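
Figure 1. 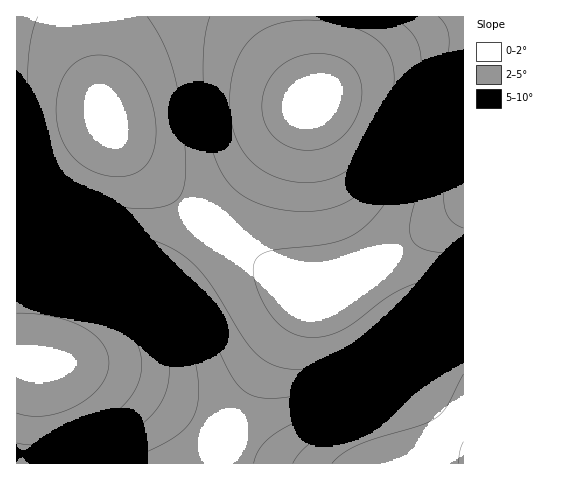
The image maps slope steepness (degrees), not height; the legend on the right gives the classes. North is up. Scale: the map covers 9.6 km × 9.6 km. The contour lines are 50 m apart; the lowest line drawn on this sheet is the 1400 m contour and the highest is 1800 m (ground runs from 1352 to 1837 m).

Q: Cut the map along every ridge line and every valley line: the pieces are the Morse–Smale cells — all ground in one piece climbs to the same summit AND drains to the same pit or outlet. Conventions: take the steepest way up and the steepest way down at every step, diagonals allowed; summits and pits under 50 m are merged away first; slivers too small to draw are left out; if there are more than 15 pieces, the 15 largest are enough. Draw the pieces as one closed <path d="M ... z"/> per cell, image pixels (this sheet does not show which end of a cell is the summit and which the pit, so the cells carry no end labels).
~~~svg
<path d="M463 16l-158 0-1 15 8 49 2 22-31 31-71 94 67 48 26 14 16 3 34-15 107-69 2-1z"/><path d="M94 16l-78 1 1 344 46 0 20-5 20-11 16-13 34-33 58-72-57-51-28-29-18-23-7-25-5-29z"/><path d="M463 207l-108 70-26 13-10 2-13 9-45 69-51 94 254-1z"/><path d="M211 226l-58 73-34 33-16 13-20 11-20 5-47 1 1 102 192 0 2-2 70-125 25-36 12-8-13-4-26-14z"/><path d="M304 16l-210 1 2 53 5 29 7 25 18 23 28 30 57 49 72-93 31-31z"/>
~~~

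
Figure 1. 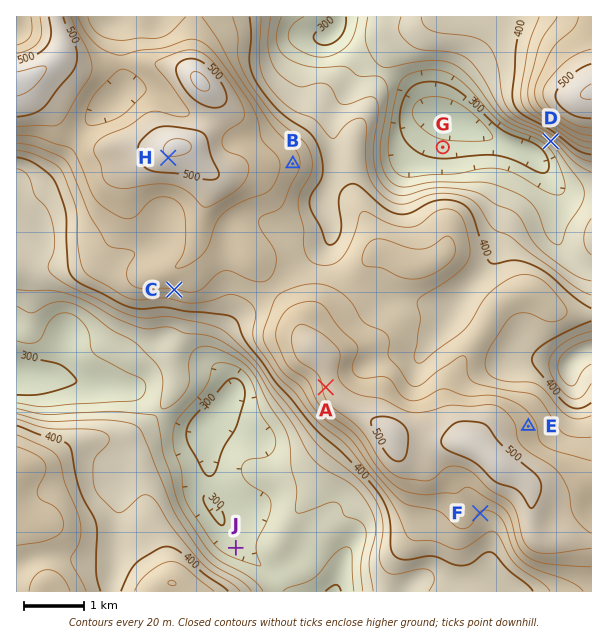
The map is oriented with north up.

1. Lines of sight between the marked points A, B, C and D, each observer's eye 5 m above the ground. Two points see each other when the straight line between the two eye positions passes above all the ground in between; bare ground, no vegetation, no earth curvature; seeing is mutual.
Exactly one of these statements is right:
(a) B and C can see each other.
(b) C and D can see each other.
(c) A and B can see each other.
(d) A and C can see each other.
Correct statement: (d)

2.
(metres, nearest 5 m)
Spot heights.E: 470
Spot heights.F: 440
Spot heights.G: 290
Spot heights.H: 520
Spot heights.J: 310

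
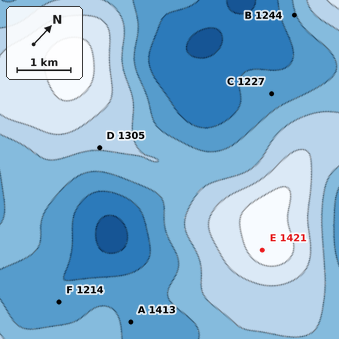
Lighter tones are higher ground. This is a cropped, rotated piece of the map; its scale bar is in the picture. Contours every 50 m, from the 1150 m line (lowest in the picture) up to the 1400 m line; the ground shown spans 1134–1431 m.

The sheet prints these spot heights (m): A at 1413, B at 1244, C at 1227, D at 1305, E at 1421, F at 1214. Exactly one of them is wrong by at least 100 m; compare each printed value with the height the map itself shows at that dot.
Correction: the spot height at A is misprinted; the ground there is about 1238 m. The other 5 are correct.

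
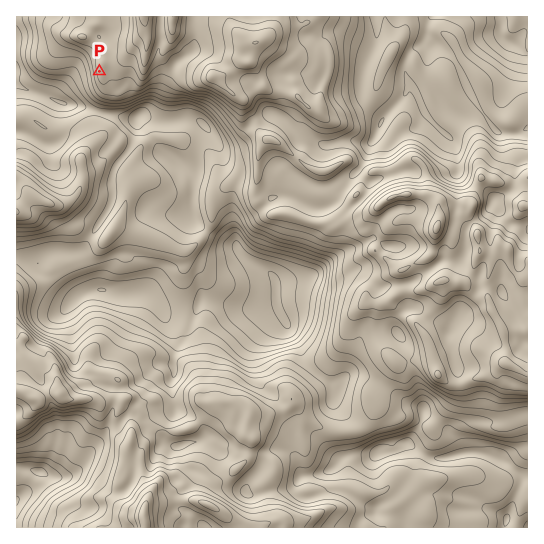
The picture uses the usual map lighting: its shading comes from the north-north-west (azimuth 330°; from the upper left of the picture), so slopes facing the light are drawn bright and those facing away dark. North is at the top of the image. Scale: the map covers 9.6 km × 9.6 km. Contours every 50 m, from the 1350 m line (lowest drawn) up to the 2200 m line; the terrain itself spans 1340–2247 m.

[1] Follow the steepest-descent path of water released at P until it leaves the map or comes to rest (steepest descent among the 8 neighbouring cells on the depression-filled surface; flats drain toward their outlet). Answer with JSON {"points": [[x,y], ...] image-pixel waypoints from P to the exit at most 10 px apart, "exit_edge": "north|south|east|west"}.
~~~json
{"points": [[99, 71], [89, 71], [78, 73], [67, 83], [57, 94], [49, 98], [38, 94], [27, 90], [17, 85]], "exit_edge": "west"}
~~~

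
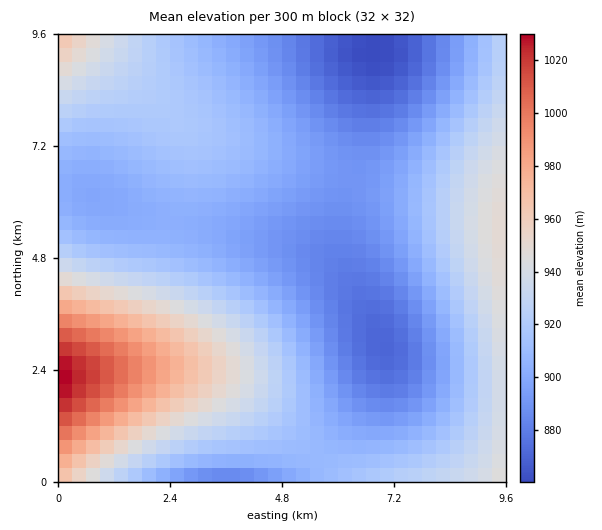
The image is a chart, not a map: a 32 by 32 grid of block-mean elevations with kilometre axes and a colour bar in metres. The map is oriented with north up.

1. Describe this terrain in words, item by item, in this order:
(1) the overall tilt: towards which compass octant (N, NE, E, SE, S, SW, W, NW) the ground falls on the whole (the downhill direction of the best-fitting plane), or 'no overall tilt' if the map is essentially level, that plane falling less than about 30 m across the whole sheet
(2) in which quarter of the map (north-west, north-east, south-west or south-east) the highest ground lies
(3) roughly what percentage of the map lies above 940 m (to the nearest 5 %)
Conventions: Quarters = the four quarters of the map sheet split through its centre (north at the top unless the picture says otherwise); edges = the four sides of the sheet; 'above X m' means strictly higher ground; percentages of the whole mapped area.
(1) The general tilt is down to the north-east (the land rises towards the south-west).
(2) The highest point lies in the south-west quarter of the map.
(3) About 20 % of the map lies above 940 m.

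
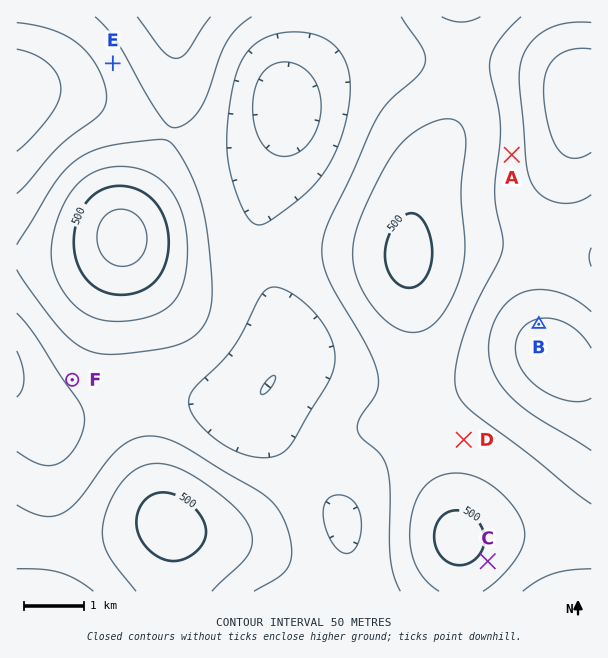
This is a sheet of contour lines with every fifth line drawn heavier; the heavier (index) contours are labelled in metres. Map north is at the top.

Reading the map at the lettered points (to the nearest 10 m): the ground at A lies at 380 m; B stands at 290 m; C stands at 490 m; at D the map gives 420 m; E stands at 370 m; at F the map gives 360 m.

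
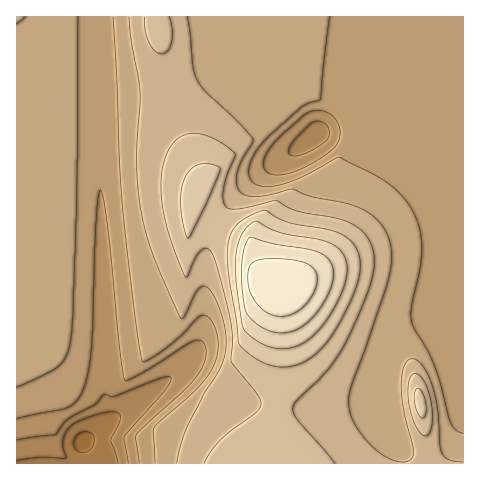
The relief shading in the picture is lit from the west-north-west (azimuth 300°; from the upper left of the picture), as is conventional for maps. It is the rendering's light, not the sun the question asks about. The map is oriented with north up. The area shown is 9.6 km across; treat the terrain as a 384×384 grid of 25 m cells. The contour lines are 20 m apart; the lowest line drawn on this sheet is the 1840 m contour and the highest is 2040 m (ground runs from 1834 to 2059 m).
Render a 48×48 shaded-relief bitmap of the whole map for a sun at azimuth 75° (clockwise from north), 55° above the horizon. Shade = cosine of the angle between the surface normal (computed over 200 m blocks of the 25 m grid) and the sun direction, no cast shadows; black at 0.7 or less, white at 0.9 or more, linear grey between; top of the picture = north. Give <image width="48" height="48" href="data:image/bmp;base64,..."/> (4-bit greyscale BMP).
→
<image width="48" height="48" href="data:image/bmp;base64,Qk32BAAAAAAAAHYAAAAoAAAAMAAAADAAAAABAAQAAAAAAIAEAAATCwAAEwsAABAAAAAAAAAAAAAAABEREQAiIiIAMzMzAERERABVVVUAZmZmAHd3dwCIiIgAmZmZAKqqqgC7u7sAzMzMAN3d3QDu7u4A////AJmImqqYZVZ3d4iIiZmZmqqqqqqqmYiaqpmZrLmHZVZ3eIiIiZmZmqqqqqqqmYibqpmZvKh3ZmZ3iIiIiZmZmaqqqqqqmHerupmZu6mHdmZ4iIiIiZmZmaqqqqqql1e8upmZq6mIh3ZniIiIiZmZmZqqqqqphkjNupmZmqqZiId2Z4iIiJmZmZqqqqqphEntupmZmaqpmYiHZniIiImZmZmqqqqpdErtupmZmaqpmZmId2eIiIiJmZmqqqqpdFztqZmZmaupiJmZh3ZniIiImZmqqqqpdHzsqZmZmqupd5qZmHZWeIiIiZmqqqqpdozbqZmZmqupd3mqmYdlZ3eIiZmqqqqph5zKmZmZmqupd3iaqZdkRnd4iZqqqqqpiKu6mZmZmqupd3iJqph1NGd4iZqqqqqqmaqpmZmZmqupd3iImql1M1d4iZqru7qqmaqpmZmZmqupd3iIiql1MkZ4iaqru7uqqqqZmZmZmqupd3iIiaqFMjZ4iaq7u7uqqqmZmZmZmqupd3iIiaqFMTZ4iaq7u7u6qqmZmZmZmqupd3iIiKqFMTZ4maq7u7u6qqmZmZmZmqupd3iIeKqGMjZ4mau7vLu7qqmZmZmZmqupd3iIeJqGQjaImqu7zMu7qqqZmZmZmqupd3iHd5qGQ0eJmqu7zMy7uqqZmZmZmqupd3eHd5qGU1iZqqq7vMy7uqqZmZmZmqupd3d3d5qHVFiaqqq7vMy7uqqZmZmZmquodnd3d5qXZWmqqqqru7u7uqqZmZmZmruodnd3d5qYdmmqqqqru7u7qqqZmZmZmruodnd3d5qph3m7uqqqq7u6qqqZmZmZmruodnd3d4qqmIiruqqqqqqqqqqZmZmZmruodnd3d4q6qpmauqqqqqqqqqmZmZmZmruodnd3d3m7u6qZqqqqqqqqqpmZmZmZmruodnd3d3m8y7qpmaqpmaqpmZmZmZmZmruodnd3d4iszMuqmImZmZmZmZmZmZmZmruodnd3iImbzMu6mYiJmZmZmZmZmZmZmruodneIiImavMy7qZh4mZmZmZmZmZmZmruodniIiJmqq8y7qpiHeJmZmZmZmZmZmruodniIiZmqqru7uqmHZ5mZmZmZmZmZmruod3iIiZmqqqqruqmHV5mZmZmZmZmZmruod3iImZmqqqqqq6qGV5mZmZmZmZmZmruYd3iJmZmqqqqpmql2aJmZmZmZmZmZmruYd3iJmZqqqqqZmZmImZmZmZmZmZmZqruYd3iJmZqqqpmZmZmZmZmZmZmZmZmZqruYd3iJmaqqqZmZmZmZmZmZmZmZmZmZqruYd3iJmaqqmZmZmZmZmZmZmZmZmZmZqruYd3iImqqpmZmZmZmZmZmZmZmZmZmZqruXd3d4qqqpmZmZmZmZmZmZmZmZmZmZqruXZ3d4q6qpmZmZmZmZmZmZmZmZmZmZqruXZnZpu6qpmZmZmZmZmZmZmZmZmZmZqruXZmZ6y6qpmZmZmZmZmZmZmZmZmZmZqrqXZmZ6y6qZmZmZmZmZmZmZmZmZmQ=="/>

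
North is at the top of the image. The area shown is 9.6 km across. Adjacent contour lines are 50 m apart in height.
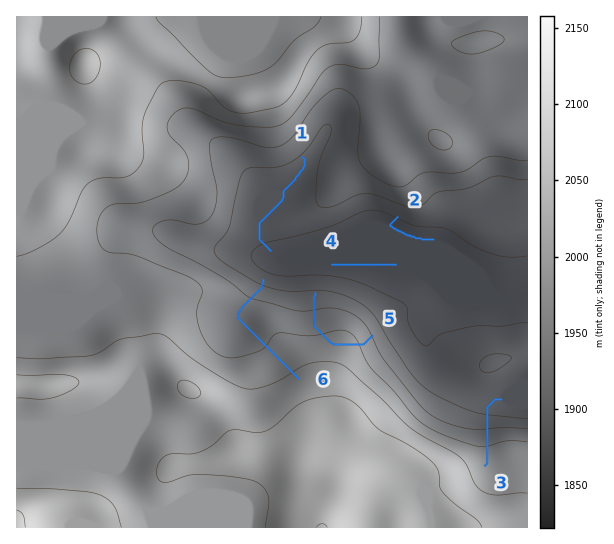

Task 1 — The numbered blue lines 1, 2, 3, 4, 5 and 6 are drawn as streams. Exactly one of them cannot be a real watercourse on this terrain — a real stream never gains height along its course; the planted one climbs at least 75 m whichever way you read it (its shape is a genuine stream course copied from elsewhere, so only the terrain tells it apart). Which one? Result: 5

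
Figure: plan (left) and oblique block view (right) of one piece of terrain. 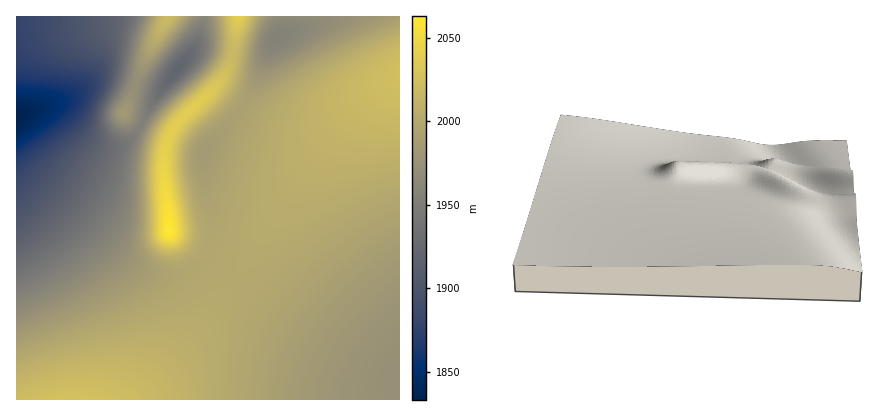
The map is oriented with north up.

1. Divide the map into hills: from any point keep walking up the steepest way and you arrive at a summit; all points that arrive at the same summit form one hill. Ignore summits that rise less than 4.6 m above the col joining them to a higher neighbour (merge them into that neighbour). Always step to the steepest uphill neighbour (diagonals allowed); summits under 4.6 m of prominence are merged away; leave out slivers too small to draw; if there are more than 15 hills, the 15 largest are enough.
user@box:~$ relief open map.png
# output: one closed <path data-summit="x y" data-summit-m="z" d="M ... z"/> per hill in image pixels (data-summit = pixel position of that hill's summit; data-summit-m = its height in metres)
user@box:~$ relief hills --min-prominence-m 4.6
<path data-summit="400 74" data-summit-m="2025" d="M400 16l-112 0-1 12-16 18-24 54-12 16-30 32-3 8 0 14 8 42 2 24-3 12-8 12 15 7 126 83 28 15 24 8 6-1z"/><path data-summit="72 400" data-summit-m="2027" d="M16 162l0 238 378 0 1-12 5-10 0-6-6 1-12-3-32-16-146-93-4 1-16 10-14 3-12-1-18-6-14-10-44-40-44-33-14-13z"/><path data-summit="170 232" data-summit-m="2063" d="M206 47l-10 1-7 6-34 46-15 28-10 13-8 5-16 1-14-5-30-30-6-4-14 0-26 8 0 46 8 10 58 46 44 40 14 10 18 6 12 1 14-3 12-6 8-8 5-10 3-20-10-58 1-20 32-34 12-16 22-50-1-1-8 6-6 1z"/><path data-summit="168 16" data-summit-m="2021" d="M204 16l-188 0 0 100 48-16 36-23 12 0 36 13 12 1 33-41 9-24z"/><path data-summit="124 114" data-summit-m="1984" d="M112 77l-12 0-30 20-27 11 13 0 6 4 24 25 12 8 8 2 16-1 8-5 10-13 21-36-13-2z"/><path data-summit="238 16" data-summit-m="2041" d="M288 16l-84 0-11 34 13-3 38 8 16 0 25-23 3-8z"/>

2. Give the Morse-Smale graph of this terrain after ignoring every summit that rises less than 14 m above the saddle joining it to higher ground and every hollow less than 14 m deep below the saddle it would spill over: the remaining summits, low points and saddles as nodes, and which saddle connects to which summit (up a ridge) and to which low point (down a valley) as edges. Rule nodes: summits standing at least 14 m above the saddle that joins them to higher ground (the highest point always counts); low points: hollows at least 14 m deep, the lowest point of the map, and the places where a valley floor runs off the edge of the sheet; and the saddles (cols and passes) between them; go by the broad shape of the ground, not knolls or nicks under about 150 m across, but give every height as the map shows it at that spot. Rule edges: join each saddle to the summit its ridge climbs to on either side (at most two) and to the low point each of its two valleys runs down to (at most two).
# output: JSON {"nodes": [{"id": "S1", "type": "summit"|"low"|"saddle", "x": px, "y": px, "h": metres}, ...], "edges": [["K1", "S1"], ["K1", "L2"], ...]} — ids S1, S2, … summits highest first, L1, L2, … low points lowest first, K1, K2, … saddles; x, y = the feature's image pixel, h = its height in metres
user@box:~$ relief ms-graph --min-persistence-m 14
{"nodes": [
{"id": "S1", "type": "summit", "x": 170, "y": 230, "h": 2063},
{"id": "S2", "type": "summit", "x": 238, "y": 16, "h": 2041},
{"id": "S3", "type": "summit", "x": 72, "y": 400, "h": 2027},
{"id": "S4", "type": "summit", "x": 398, "y": 74, "h": 2025},
{"id": "S5", "type": "summit", "x": 168, "y": 16, "h": 2021},
{"id": "L1", "type": "low", "x": 16, "y": 118, "h": 1833},
{"id": "L2", "type": "low", "x": 178, "y": 70, "h": 1920},
{"id": "L3", "type": "low", "x": 276, "y": 38, "h": 1956},
{"id": "L4", "type": "low", "x": 394, "y": 374, "h": 1973},
{"id": "K1", "type": "saddle", "x": 234, "y": 52, "h": 2018},
{"id": "K2", "type": "saddle", "x": 234, "y": 280, "h": 2001},
{"id": "K3", "type": "saddle", "x": 206, "y": 252, "h": 1998},
{"id": "K4", "type": "saddle", "x": 142, "y": 126, "h": 1954}],
"edges": [["K1", "S1"], ["K1", "S2"], ["K1", "L2"], ["K1", "L3"], ["K2", "S3"], ["K2", "S4"], ["K2", "L1"], ["K2", "L4"], ["K3", "S1"], ["K3", "S4"], ["K3", "L1"], ["K3", "L3"], ["K4", "S1"], ["K4", "S5"], ["K4", "L1"], ["K4", "L2"]]}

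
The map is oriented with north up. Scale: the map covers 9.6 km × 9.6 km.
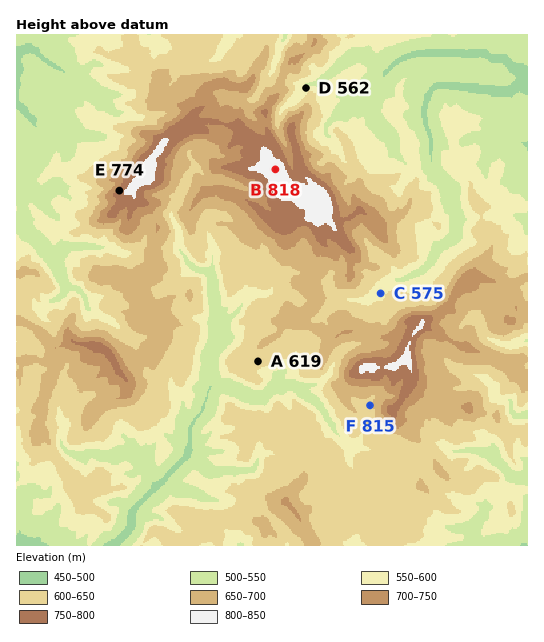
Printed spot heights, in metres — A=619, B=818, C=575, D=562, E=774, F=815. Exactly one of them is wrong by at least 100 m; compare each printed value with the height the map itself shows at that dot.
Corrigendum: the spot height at F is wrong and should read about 640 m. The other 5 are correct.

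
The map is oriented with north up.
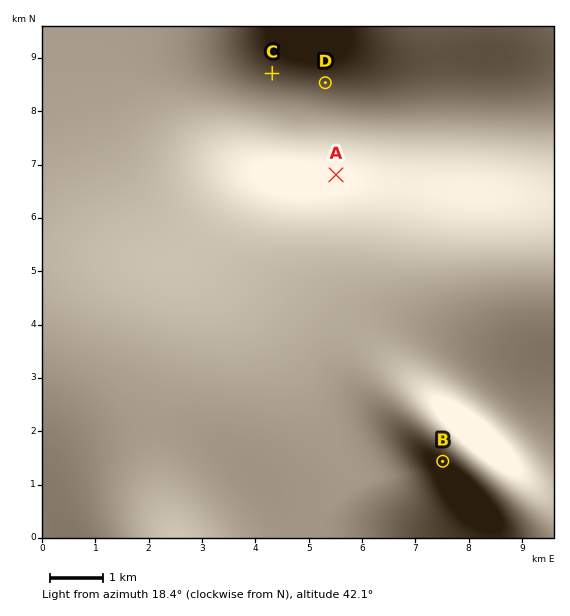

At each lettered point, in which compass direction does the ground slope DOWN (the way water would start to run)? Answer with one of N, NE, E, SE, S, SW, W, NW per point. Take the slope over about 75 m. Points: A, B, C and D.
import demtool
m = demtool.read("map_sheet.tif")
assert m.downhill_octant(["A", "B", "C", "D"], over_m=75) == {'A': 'N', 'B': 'SW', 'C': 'S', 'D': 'S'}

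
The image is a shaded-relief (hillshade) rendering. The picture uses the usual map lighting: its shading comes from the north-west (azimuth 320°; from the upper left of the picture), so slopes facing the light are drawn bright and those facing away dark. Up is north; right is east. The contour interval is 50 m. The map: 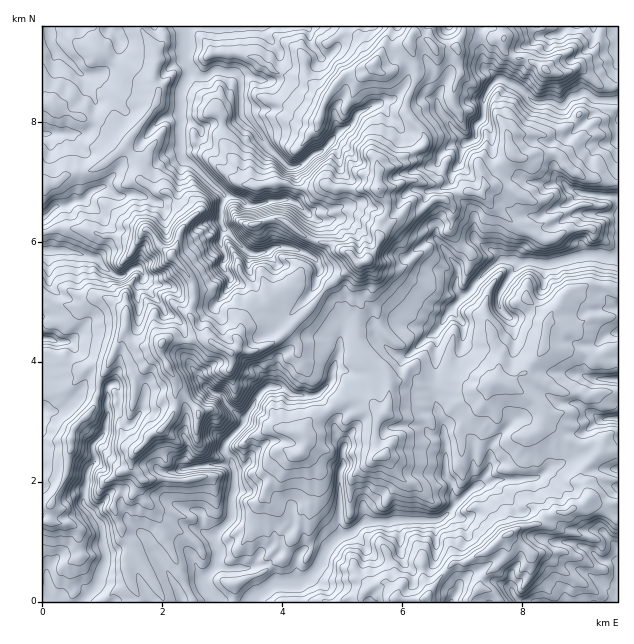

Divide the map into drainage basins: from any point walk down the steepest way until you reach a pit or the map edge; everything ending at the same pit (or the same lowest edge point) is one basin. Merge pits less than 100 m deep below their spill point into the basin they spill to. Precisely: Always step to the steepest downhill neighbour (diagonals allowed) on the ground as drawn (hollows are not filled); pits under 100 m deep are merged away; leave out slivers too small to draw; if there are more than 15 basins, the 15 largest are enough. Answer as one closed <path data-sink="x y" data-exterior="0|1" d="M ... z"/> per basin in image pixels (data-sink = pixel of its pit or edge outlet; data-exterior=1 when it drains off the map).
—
<path data-sink="253 601" data-exterior="1" d="M358 263l-29 21-14 19-29 31-9 7-23 11-19-2-5 3-28-17-15 5-17-3-4 2-5 6-4-2-12 3-14-6-7-11 0 4-25 48 17 11 2 11 13 2 3-3 1-28 8-5 17-17 2 1 6 15 8 10 0 30-8 14-8 8-11 5-3 6-14 14-2 10-8 6 0 17-8 13 0 8 9 27 7 7 34 58 197 0 1-5 5-7 16-8 11 10 3 6 21 2 10-3 8-15 18-19 13-1 21-11 11-11 16-10 24-6 8-8 10-4 8 2 19-10 6-6-8-15 0-11 20-21-2-3-7-4-12 2-18-8-19-15-1-14-11-11-12-8-18-7-11 0-12 6-43-1-30-6-12 0-6 2-1-9-24-20-7-15 0-18 4-13 0-6-4-11 0-7 4-11 0-9z"/><path data-sink="185 27" data-exterior="1" d="M389 26l-248 1 3 7 10 14 4 9-5 24 6 13-5 12-22 29-6 9 0 4 14 18 1 15 17 10 11 1 20 24 1 3-8 10-5 17-6 9 15 16 8 14 0 18-4 6 0 9 5 12 14 11 21 12 5-3 19 2 23-11 38-38 14-19 27-21 9-1 15-21 0-18 7-10 0-11-9-13 2-18 14-5 7-8 21-10 2-4 0-8-2-6-12-12-4-6 0-10 11-24 0-14-6-18-5-2-28 13 12-24z"/><path data-sink="617 256" data-exterior="1" d="M556 154l-20 0-10 4-6 0-8-4-29 24 1 9-3 7-11-3-12 1-12 8-13 0-12 10-17 0-7 10-13 9-14 27-5 6-7 2 2 10-4 11 0 7 4 11 0 6-4 13 0 18 7 15 24 20 2 9 5-2 12 0 30 6 27 1 16 0 12-6 18 1 9-8 8-4 16-20 7-34 19-25 19-7 31 2 0-105-31-4-13-6z"/><path data-sink="617 28" data-exterior="1" d="M617 26l-153 0 0 7-9 14-15 1-6 0-8-11 4-11-39 0-1 7-9 21 4 0 21-10 5 2 6 18 0 14-11 24 0 10 4 6 12 12 2 6 0 8-2 4-21 10-7 8-14 5-2 18 9 13 0 11-7 10 0 12 11-13 16-13 14 1 12-10 13 0 12-8 12-1 11 3 3-7-1-9 29-24 8 4 6 0 10-4 20 0 18 19 13 6 30 3z"/><path data-sink="46 601" data-exterior="1" d="M161 353l-26 22 0 21-4 10-13-2-2-11-16-10-6 23-22 26-6 43-14 24-2 21-8 2 1 80 121-1-16-28-18-29-7-7-9-27 2-12 6-9 0-17 8-6 2-10 14-14 2-6 12-5 8-8 8-14 0-30-8-10z"/><path data-sink="49 27" data-exterior="1" d="M140 26l-98 1 1 158 13-1 11-10 22-2 15-8 22-19 28-39 5-12-6-13 5-24-4-9z"/><path data-sink="49 250" data-exterior="0" d="M85 228l-30 0-13 6 1 62 15 8 12 2 10-1 18-9 8 2 20 14 0 22 3 5 16 8 16-3 9-6 17 3 15-5-7-6-5-12 0-9 4-6-2-23-20-24-14-13-7-11-6-2-8 10-6 0-15-4-13 0z"/><path data-sink="617 601" data-exterior="1" d="M590 498l-6 6-19 10-8-2-10 4-8 8-18 3-13 7-2 3 0 19-10 12-14 11-2 9 11 4 9 10 117 0 1-98-17 0z"/><path data-sink="617 418" data-exterior="1" d="M524 372l-17 13 25 13 11 11 1 14 19 15 18 8 12-2 7 4 2 3-18 18-2 14 8 15 6 5 21 0 1-110-17-1-14 4-4-2-23-2-25-12z"/><path data-sink="43 339" data-exterior="1" d="M101 296l-12 3-13 7-14-1-18-9-2 1 1 185 9-2 10 4 6-15 4-37 22-26 6-28 24-44 2-22-11-10z"/><path data-sink="43 217" data-exterior="1" d="M125 146l-28 22-14 5-16 1-11 10-14 2 1 47 12-5 30 0 18 8 13 0 21 4 4-6 7-4 18 21 6 2 5-7 5-17 8-10-21-27-11-1-17-10-1-15z"/><path data-sink="617 379" data-exterior="1" d="M544 346l-2 6-17 21 10 7 25 12 23 2 4 2 14-4 17-1-1-27-19-4-18-10-20 0z"/><path data-sink="451 601" data-exterior="1" d="M505 536l-17 15-21 11-13 1-22 25-4 7 0 6 41 1 11-14 2-9 14-11 10-12 1-13z"/><path data-sink="449 27" data-exterior="1" d="M463 26l-32 0-5 11 8 11 21-1 9-14z"/>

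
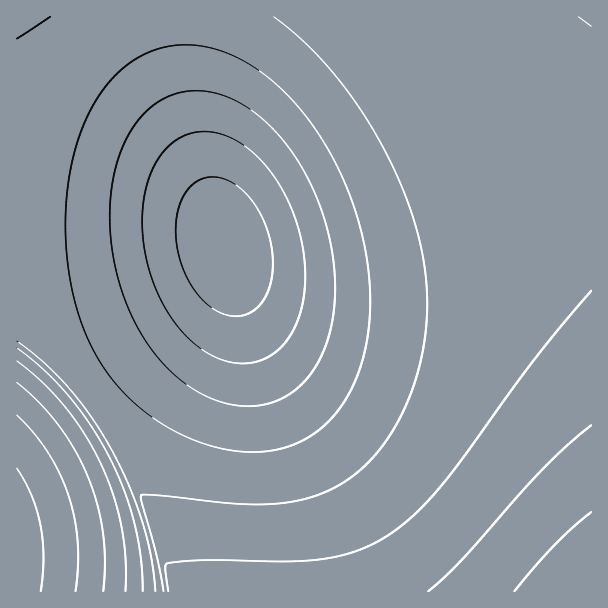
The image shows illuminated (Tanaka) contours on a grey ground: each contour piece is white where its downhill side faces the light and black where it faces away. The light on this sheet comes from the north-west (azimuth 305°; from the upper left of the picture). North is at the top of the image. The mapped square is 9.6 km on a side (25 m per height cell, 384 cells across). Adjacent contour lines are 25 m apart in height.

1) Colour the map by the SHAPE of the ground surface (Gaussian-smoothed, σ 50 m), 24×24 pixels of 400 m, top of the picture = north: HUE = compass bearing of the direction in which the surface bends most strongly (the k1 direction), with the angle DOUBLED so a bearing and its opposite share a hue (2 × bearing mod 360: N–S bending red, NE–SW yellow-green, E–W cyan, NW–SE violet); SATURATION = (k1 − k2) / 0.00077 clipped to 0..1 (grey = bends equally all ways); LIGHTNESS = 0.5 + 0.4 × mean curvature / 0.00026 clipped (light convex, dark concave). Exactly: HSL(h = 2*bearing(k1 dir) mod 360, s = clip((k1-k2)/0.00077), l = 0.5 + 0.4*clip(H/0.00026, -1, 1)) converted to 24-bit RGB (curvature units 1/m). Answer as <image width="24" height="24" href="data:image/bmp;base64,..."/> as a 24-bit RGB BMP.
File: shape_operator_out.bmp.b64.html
<image width="24" height="24" href="data:image/bmp;base64,Qk32BgAAAAAAADYAAAAoAAAAGAAAABgAAAABABgAAAAAAMAGAAATCwAAEwsAAAAAAAAAAAAAeXt8eHp7d3d6dXN5b2h3NBxL5f7NgIJ/gIF/gIB/gH9/gH6AgH2AgHyAf3yAf3x/fn1/fn1/fn6Af3+AgICBgYCBg4GBhIKBeXp7eHl6d3Z6dHF4a190XRWb1vDCf4F+f4B/gH9/gH6AgH2AgH2AgHyAf3x/f31/fn1/fn1/fn5/f39/gICAgYCAgoGBg4KBeXl6eHd6d3R5c213YUpto/95hpGAfoF+f4B/f3+Af36AgH2AgHyAgHyAgHx/f31/f31/fn5/fn5/fn9/f4B/gIGAgYGAg4KBeHh6eHZ5dnJ4cWZ1QBxL2P/MfoJ+foJ/foGAfn6Afn2Af3yAgHyAgHyAgHx/f31+f31+fn5+fn9+fn9+f4B/f4B/gYGAgoKAeXd6eHV5dm53bFRwMP8im8iTfoN/foKBfYGBfX2BfnyBf3uBgXuBgXyAgXx/gH1+f35+f39+fn9+fn9+foB+f4B+gIF/gYJ/eXZ5eHF4dWV1Tx9Qzf/MfYV/fYSAfYOCfICCe3yBfXuBf3qBgXuBgXt/gXx+gX1+gH5+f39+fn9+foB+foB+foB+f4F+gIF/eXN3d2t1akVlW/9tiriMfYWAfYWBfIODe36CenqBfHmBf3mBgnqBgnt/gnx+gn19gX9+gIB+f4B+foB+foB9foB+f4F+gIF+d21zcVdppBGIz/fXfoZ/fYaAfIWCe4KDeXyBeHeAe3eAf3eBgnmAgnp+g3x9g359goB+gYF+f4B+foB+foB9foB9foF+f4F+clpmbhpLzP/efol/fYd/fYeAe4WCeYCCd3mAd3V/e3R/f3aAgXh+g3p9hHx8hH99g4F+goJ+gIF+foB+foB9foB9foB9f4F+eRo8zP/ngI+Cfoh+fYh+fIZ/eoOBd36AdHZ+dXJ9enJ9f3R+gXd8g3p7hX58hYF9hIJ+goN+gIF+f4F+foB9foB9foB9f4B+0PvwgIuCgId/f4h+fYh9e4Z+eYF/dnp9cnJ7dG96eHB7fXN8gHd6g3t6hYB8hoN9hYR+g4N+gIJ+f4F+foB+foB9foB9foB+gYR/goZ/goh/gIl+foh9e4R8eH59c3Z6cW94c214d295fHN5gHd4hH56hoN8h4V+hoZ+g4R+gYJ+f4F+foB+foB+foB+foB+goV/g4d/g4l/gol+f4d8eoJ6d3t6cXF3cGx2cWt2dm53e3N4f3l4hIF7h4Z9h4d+hYZ+g4R/gYJ+f4F+foB+foB+foB+foB+g4V/hId/hIl/g4l+gYZ8fH96dnd4cW91b2p0cGp0dW52enV3gH15hYR7h4h9hoh+hYZ/goR/gYJ/f4F+f4B+foB+foB+foB+hIZ/hYh/hol+hYh9goR7fX15d3R3cm11b2lzcGp0dHB2end3gIF6hIZ8hol+hYh+hIZ/goR/gIJ/f4F/f4B+foB+foB+foB+hIZ/hoh/h4l+h4d9g4J7fXl4eHJ3cmx1b2l0cGx0dHJ2eXt4f4J7g4d9hIl+hIh/g4Z/goR/gIJ/f4F/f4B/f4B+foB+f4B+hYZ/h4h/iId+h4V8g356fXZ3eXF4c2x2cGt1cG52dHV4eX56fYR7gYh9g4l+g4h/goZ/gYR/gIJ/f4F/f4B/f4B/f4B+f4B+hoV/h4Z/iIV+hoF8gnt5fnV5enB6dG14cW14cXB5dnp8eoF8fIZ8gIl+gol/god/gYV/gYN/gIJ/f4F/f4B/f4B/f4B/f4B/hYR/h4R/h4N+hn98g3l6f3V7e3F8dm97cm96c3R8d35/eoN/fYd+f4l+gIh/gYd/gYR/gIN/gIF/f4B/f4B/f4B/f4B/f4B/hYN/hoN/hoF+hXx8g3l8gHZ+fHN+d3F9dHJ9dXl/eYGCe4WBfYiAf4h/gId/gIZ/gIR/gIJ/gIF/f4B/f4B/f4B/f4B/f4B/hIJ/hYF/hn9+hXx9g3p+gneAfXWAeHSAdXWAeHyCeoOEfIaDfoiBf4eAf4Z/gIR/gIN/gIF/gIB/f4B/f4B/f4B/f4B/f4B/hIF/hIB/hX5+hXx/hHqAgniCfneCeneBeHmCen+DfIWFfYaEfoeCf4aBf4WAf4OAgIJ/gIF/f4B/f4B/f4B/f4B/f4B/f4B/g4B/hH9/hH5/hH2AhHuCgnqDfnmDe3mDenyDe4GEfYWFfoaEf4aCf4WBf4SAf4KAf4GAgIF/f4B/f4B/f4B/f4B/f4B/f4B/goB/g39/g36AhH2Bg3yDgXuDfnuDfHuDfH6EfYKFfoWFf4WEf4WCf4SBf4OAgIKAf4GAf4B/f4B/f4B/f4B/f4B/f4B/f4B/"/>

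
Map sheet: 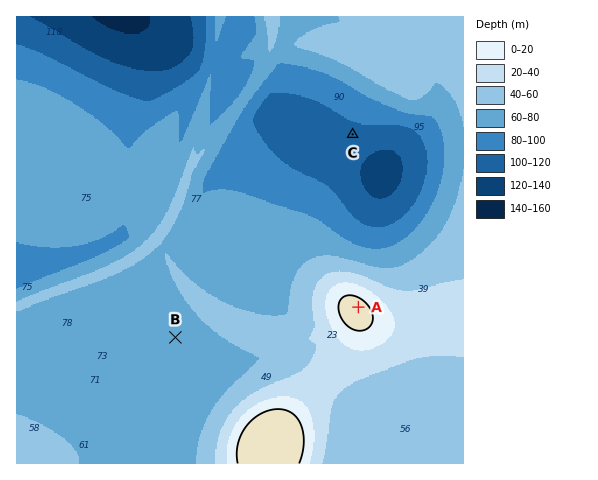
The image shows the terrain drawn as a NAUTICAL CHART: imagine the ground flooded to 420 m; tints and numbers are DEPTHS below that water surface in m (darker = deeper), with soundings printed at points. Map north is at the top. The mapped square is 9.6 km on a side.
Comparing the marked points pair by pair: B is above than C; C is below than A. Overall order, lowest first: C B A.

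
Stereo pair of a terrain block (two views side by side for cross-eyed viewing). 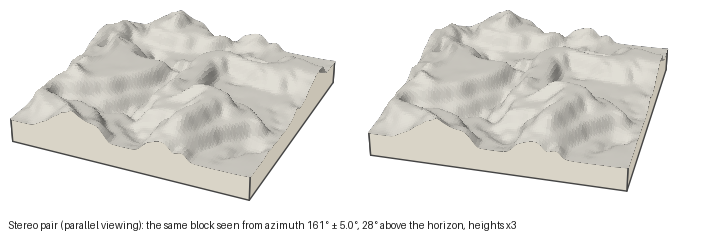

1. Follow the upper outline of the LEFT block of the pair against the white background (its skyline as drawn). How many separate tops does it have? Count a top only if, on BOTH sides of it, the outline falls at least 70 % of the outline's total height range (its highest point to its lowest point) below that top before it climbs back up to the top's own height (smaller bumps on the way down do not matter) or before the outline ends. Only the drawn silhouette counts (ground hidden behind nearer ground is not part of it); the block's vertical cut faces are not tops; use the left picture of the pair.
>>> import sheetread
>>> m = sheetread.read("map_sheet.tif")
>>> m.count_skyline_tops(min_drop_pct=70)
0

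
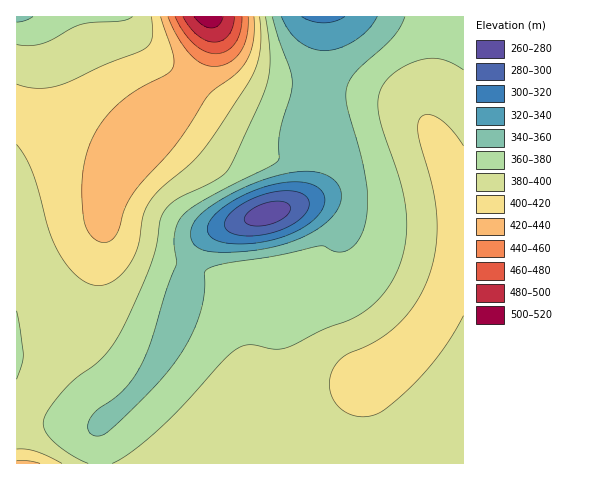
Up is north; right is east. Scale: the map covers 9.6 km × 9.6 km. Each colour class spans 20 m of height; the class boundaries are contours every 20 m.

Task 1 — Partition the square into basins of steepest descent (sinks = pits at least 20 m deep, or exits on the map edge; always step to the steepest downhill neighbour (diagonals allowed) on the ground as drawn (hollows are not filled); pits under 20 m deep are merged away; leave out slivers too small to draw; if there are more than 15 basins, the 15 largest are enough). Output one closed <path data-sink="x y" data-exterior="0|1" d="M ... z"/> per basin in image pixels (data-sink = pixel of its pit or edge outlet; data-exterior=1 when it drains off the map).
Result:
<path data-sink="267 214" data-exterior="0" d="M463 16l-13 1-2 31-20 58 0 14 3 10-9-13-10-9-21-9-41-7-71-6-19-5-14-7-15-15-20-41-1 27-13 29-13 17-36 36-21 25-14-2-81-36-16-4 1 354 447-1z"/><path data-sink="17 17" data-exterior="1" d="M209 16l-192 0-1 93 97 41 14 2 21-25 36-36 16-23 11-28 1-13z"/><path data-sink="323 17" data-exterior="1" d="M449 16l-238 0 0 2 23 45 12 11 14 7 27 6 63 5 41 7 21 9 16 18 0-20 15-40 6-24z"/>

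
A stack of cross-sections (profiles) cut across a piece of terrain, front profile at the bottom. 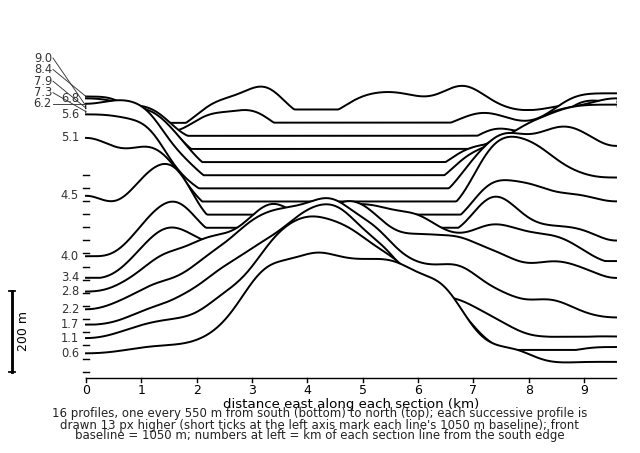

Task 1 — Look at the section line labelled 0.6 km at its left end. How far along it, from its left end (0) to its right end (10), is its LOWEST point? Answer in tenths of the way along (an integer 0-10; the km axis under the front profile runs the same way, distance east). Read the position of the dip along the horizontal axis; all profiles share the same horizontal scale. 9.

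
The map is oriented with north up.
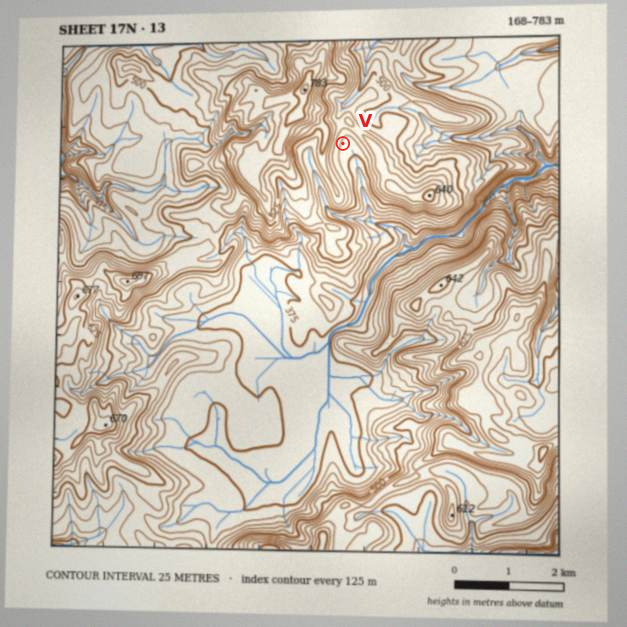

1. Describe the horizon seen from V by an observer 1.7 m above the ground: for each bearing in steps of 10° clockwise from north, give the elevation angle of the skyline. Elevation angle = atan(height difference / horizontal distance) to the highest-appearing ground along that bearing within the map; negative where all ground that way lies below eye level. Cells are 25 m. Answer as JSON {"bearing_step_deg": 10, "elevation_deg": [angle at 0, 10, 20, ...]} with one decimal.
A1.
{"bearing_step_deg": 10, "elevation_deg": [6.6, 8.1, 8.7, 8.3, 8.0, 7.8, 7.8, 7.7, 7.5, 7.0, 6.5, 5.6, 5.1, 4.1, 2.6, 2.4, 1.7, 0.5, 3.8, 5.6, 6.6, 7.9, 9.4, 11.1, 13.0, 15.1, 17.1, 18.6, 19.5, 19.7, 19.0, 17.2, 14.3, 11.0, 8.5, 6.7]}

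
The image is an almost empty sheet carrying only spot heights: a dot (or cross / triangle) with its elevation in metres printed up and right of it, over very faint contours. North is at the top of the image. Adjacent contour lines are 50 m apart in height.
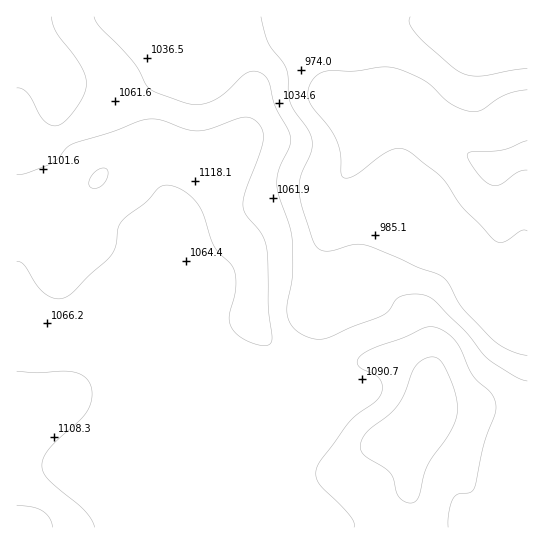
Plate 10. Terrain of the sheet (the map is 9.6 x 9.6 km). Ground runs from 890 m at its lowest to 1180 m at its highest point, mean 1060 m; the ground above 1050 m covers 61.1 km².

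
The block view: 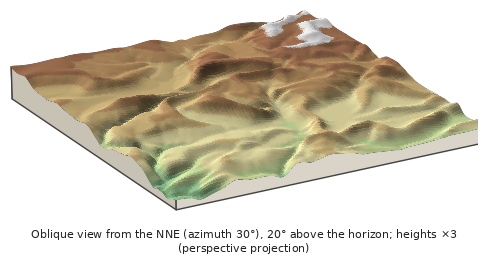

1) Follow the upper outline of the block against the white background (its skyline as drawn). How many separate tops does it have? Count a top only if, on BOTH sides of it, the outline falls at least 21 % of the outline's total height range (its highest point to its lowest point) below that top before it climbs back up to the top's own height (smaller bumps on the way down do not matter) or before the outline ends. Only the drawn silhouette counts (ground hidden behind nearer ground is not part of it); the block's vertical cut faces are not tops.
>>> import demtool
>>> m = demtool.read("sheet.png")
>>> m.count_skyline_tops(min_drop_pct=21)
1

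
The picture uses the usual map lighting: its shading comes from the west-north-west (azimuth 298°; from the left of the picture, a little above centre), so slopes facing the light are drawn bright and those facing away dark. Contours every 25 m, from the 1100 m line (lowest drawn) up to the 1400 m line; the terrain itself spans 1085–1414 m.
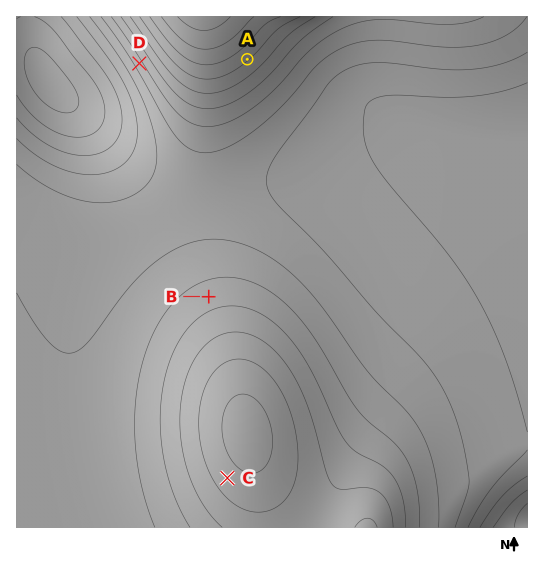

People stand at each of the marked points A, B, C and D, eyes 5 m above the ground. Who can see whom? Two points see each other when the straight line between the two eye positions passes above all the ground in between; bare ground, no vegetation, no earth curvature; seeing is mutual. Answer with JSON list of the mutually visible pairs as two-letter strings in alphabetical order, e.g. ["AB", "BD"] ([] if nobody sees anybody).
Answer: ["AB", "BD"]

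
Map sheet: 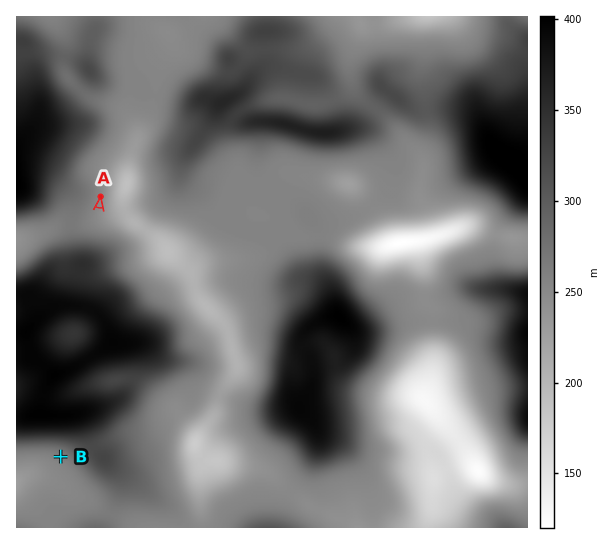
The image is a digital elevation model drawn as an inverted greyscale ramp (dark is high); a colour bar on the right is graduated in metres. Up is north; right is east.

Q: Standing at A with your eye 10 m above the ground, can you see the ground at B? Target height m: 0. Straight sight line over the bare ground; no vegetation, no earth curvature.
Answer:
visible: false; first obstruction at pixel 95 232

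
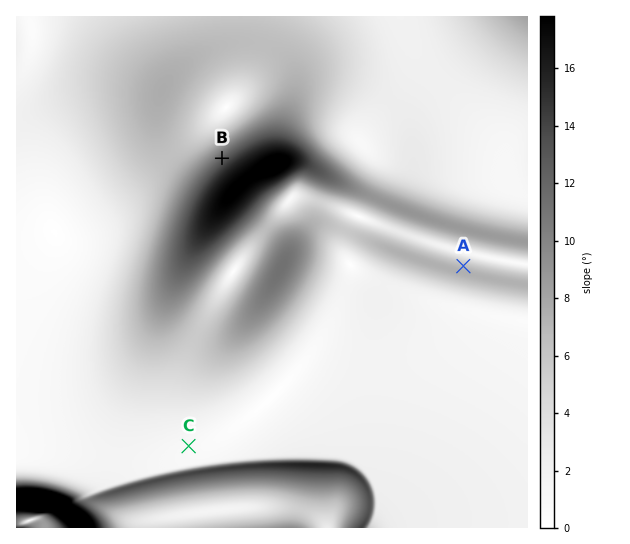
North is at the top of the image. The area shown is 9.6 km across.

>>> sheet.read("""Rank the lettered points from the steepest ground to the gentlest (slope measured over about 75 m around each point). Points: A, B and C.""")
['B', 'A', 'C']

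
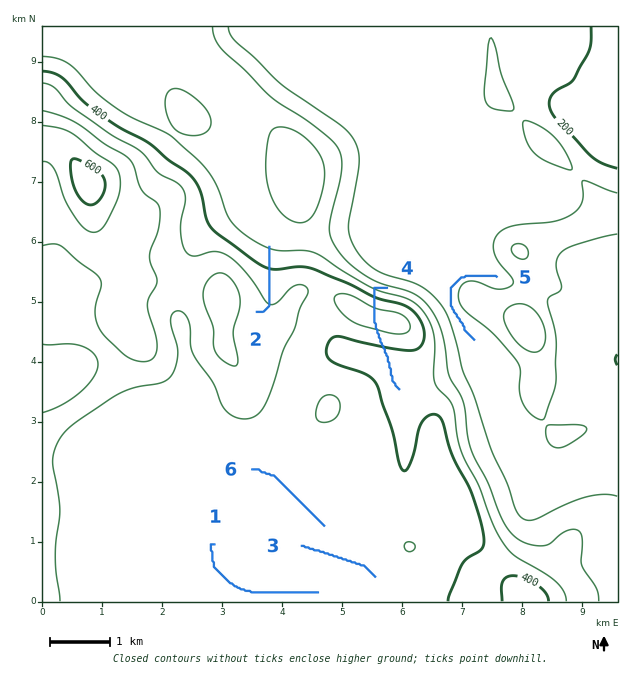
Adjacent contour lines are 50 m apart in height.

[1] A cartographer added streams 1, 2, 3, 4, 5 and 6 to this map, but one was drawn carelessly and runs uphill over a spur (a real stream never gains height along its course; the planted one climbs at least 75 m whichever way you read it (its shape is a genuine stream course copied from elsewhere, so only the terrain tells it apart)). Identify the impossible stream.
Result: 4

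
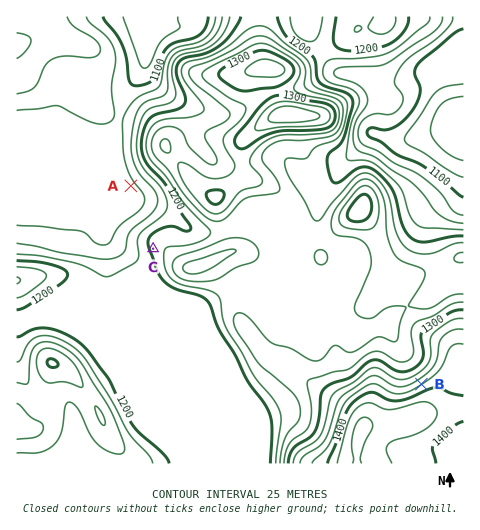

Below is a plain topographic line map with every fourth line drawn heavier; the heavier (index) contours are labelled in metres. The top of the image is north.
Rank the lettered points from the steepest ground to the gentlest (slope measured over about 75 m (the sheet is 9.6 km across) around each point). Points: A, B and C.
B C A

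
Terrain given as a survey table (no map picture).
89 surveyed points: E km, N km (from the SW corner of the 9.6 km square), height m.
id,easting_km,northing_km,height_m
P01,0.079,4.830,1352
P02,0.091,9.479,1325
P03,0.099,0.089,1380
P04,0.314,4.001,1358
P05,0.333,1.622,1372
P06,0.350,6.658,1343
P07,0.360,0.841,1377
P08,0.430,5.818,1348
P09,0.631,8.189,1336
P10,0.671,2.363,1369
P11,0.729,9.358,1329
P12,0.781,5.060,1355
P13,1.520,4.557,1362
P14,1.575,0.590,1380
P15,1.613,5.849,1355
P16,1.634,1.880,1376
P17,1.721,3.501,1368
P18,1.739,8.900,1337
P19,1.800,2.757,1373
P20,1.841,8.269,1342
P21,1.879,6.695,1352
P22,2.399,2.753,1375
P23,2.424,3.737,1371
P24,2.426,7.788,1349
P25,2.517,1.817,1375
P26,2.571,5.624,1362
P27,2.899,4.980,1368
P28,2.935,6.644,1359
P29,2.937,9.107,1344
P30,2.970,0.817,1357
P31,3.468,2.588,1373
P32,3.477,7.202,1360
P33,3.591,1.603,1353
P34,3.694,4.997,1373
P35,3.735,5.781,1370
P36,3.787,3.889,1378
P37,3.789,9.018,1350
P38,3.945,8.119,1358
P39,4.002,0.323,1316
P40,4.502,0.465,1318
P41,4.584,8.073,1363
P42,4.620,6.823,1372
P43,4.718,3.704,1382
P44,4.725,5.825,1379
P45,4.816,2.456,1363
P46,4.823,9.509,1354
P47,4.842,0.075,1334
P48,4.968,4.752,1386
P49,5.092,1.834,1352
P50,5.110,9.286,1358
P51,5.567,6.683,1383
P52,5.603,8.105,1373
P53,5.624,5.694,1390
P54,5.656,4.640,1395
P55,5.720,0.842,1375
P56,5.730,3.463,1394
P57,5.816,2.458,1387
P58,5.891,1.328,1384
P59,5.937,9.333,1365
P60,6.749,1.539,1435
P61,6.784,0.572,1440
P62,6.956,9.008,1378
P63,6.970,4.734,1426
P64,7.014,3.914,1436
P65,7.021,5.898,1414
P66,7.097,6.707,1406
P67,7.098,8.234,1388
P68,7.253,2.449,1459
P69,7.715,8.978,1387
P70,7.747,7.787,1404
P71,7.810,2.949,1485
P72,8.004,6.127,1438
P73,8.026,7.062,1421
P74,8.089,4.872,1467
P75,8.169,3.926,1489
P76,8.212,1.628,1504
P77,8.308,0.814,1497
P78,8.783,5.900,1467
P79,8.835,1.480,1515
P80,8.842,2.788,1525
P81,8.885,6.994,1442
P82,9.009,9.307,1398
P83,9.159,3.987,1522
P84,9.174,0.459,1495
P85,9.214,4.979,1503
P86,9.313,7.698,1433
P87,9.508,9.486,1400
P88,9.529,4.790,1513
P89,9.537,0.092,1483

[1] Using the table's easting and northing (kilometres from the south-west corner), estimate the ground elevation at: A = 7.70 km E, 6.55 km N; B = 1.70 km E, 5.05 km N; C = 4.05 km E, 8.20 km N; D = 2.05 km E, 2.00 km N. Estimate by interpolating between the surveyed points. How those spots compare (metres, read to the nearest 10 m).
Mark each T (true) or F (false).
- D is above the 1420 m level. F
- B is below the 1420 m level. T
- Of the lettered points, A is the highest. T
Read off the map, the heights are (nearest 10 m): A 1420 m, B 1360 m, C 1360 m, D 1380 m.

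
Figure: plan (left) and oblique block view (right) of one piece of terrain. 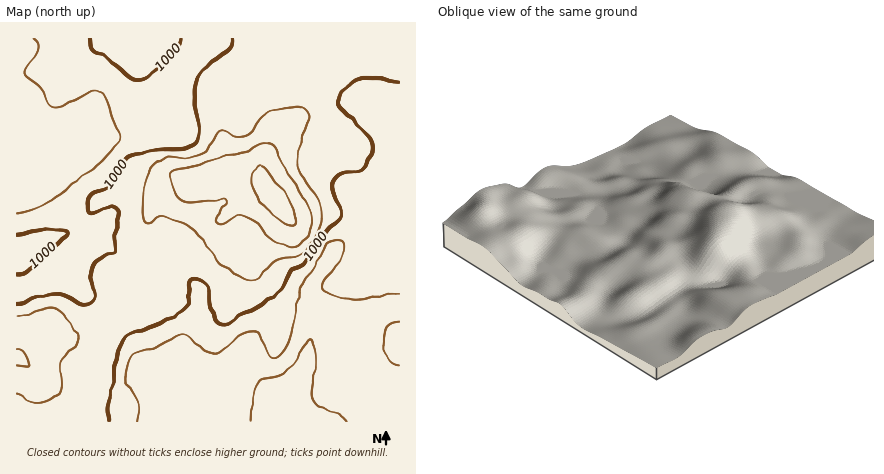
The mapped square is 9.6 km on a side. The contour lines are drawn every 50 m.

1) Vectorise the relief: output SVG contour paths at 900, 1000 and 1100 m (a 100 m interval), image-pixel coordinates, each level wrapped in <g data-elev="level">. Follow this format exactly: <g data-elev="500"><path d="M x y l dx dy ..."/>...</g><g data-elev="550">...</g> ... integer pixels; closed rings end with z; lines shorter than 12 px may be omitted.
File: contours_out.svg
<g data-elev="900"><path d="M251 422l2-22 5-16 4-4 16-4 8-6 9-10 11-18 4-4 4 6 2 12-4 32 1 12 7 7 20 7 6 8"/></g><g data-elev="1000"><path d="M109 422l-1-16 5-16 3-30 6-18 8-8 22-7 20-9 10-8 7-10-1-14 2-5 8-1 8 6 2 4 1 14 5 12 4 8 6 1 36-19 18-13 4-6 9-15 17-14 18-25 16-17-1-6-8-20 1-10 8-6 13-2 5-2 8-9 4-9 0-8-4-8-29-30-1-4 2-6 8-11 8-5 22-1 22 3"/><path d="M16 275l8-1 4-3 16-17 21-16 2-4-3-4-12-1-36 5"/><path d="M91 38l1 10 3 4 15 8 18 17 10 2 8-2 9-7 20-20 5-12"/><path d="M233 38l-1 6-3 6-25 18-8 12-2 16 5 36-1 8-3 4-9 5-28 1-18 3-8 3-10 8-12 22-4 3-12 4-5 5-2 10 3 5 4 0 18-8 5 3 1 6-4 38-16 8-4 6-4 6 0 8 4 14-2 8-4 3-6 0-16-9-12-2-14 2-24 8"/></g><g data-elev="1100"><path d="M16 365l10 1 4-2-6-11-4-3-4 0"/><path d="M286 246l10-1 8-5 6-10 1-12-6-20-20-30-9-18-4-5-4-2-6 1-20 9-20 3-26 10-22 3-4 3 0 4 5 14 3 6 4 4 10 2 33-4 1 6-8 12 0 4 2 3 2 1 4-1 10-8 6 0 14 9 16 16z"/></g>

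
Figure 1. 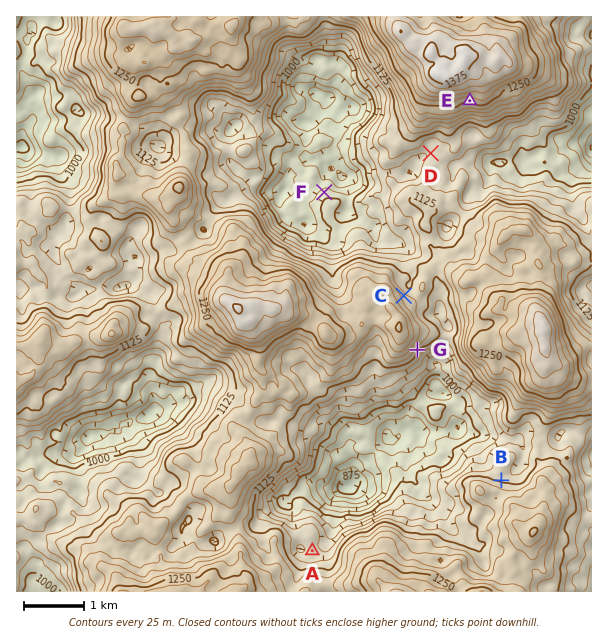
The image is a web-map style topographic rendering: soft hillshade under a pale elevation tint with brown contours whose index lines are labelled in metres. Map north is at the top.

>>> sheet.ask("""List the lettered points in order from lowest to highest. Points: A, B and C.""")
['A', 'B', 'C']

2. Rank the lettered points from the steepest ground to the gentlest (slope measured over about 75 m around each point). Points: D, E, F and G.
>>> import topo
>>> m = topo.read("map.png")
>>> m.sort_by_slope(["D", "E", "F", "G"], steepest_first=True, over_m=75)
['G', 'E', 'F', 'D']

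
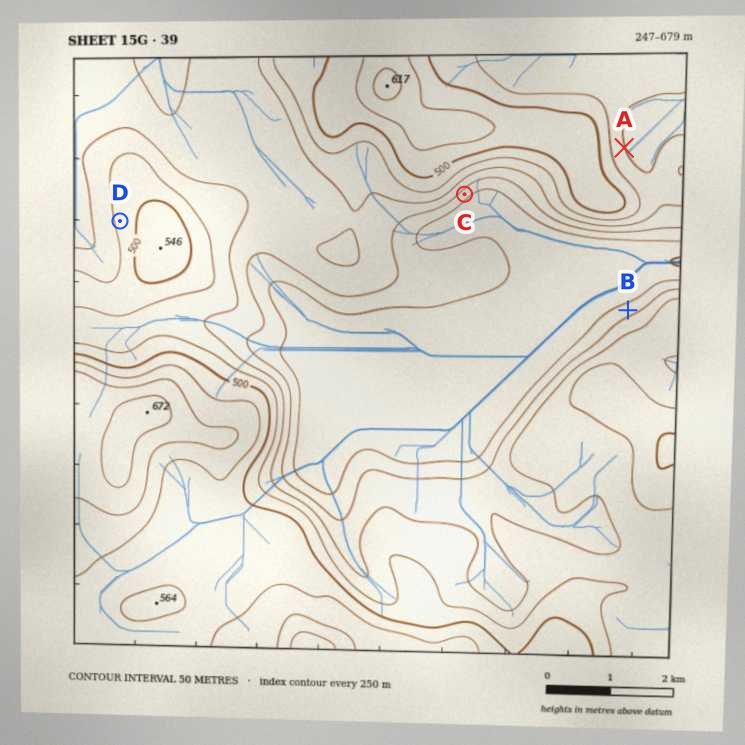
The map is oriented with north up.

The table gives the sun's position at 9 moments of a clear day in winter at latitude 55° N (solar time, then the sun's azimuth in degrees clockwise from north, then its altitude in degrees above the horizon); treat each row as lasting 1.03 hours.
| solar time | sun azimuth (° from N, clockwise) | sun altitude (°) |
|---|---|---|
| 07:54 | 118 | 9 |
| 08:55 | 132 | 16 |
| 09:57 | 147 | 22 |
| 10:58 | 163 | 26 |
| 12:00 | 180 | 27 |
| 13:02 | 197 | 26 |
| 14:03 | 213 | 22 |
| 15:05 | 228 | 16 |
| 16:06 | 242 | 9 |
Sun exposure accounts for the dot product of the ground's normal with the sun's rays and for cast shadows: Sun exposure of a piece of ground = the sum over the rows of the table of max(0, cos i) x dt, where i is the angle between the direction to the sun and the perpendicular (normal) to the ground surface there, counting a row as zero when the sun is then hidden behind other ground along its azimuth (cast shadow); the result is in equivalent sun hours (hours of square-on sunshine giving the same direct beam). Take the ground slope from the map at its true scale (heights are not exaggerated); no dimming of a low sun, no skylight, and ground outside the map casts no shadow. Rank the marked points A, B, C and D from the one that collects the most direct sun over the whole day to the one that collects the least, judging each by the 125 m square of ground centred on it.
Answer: C > D > A > B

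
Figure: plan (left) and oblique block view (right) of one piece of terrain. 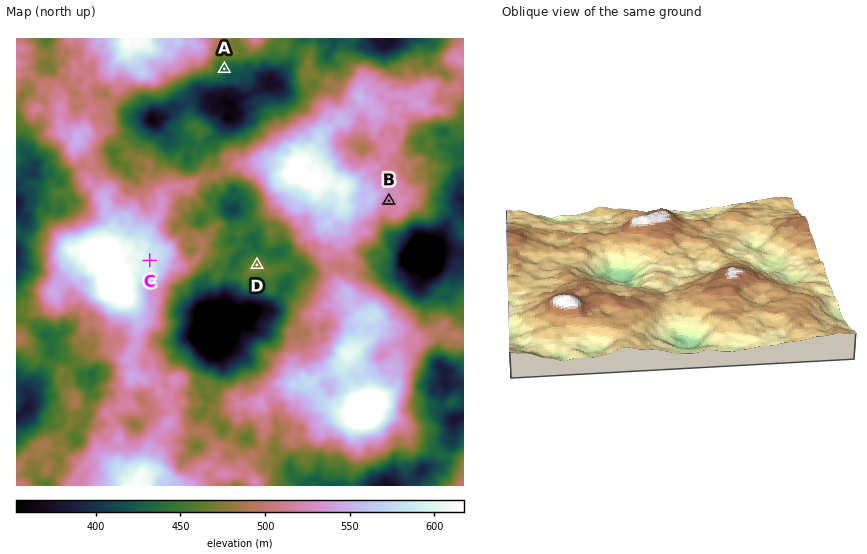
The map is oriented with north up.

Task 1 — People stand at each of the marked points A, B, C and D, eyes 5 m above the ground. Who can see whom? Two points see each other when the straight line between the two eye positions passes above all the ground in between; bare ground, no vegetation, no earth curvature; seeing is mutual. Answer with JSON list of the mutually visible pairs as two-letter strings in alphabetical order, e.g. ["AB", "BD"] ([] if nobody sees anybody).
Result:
["AC", "CD"]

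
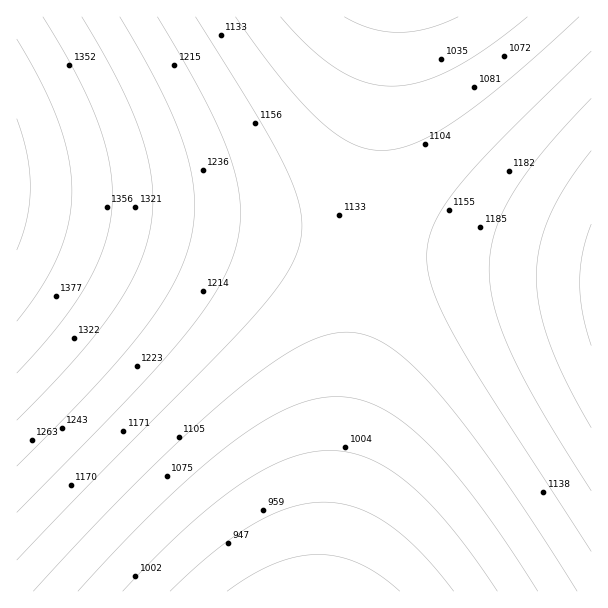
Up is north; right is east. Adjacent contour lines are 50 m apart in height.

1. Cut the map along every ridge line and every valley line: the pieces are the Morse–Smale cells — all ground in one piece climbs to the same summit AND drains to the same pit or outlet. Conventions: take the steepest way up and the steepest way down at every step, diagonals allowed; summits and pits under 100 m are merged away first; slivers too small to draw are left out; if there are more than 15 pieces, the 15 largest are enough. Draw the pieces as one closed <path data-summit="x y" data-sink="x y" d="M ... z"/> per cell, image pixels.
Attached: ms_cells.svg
<path data-summit="17 186" data-sink="314 591" d="M20 202l-4 1 0 388 308 1 40-350z"/><path data-summit="591 284" data-sink="314 591" d="M368 241l-4 1-2 7-37 342 266 1 1-325z"/><path data-summit="17 186" data-sink="401 17" d="M389 16l-372 0-1 185 5 3 342 37 4-19z"/><path data-summit="591 284" data-sink="401 17" d="M591 16l-201 0-26 224 5 2 222 24z"/>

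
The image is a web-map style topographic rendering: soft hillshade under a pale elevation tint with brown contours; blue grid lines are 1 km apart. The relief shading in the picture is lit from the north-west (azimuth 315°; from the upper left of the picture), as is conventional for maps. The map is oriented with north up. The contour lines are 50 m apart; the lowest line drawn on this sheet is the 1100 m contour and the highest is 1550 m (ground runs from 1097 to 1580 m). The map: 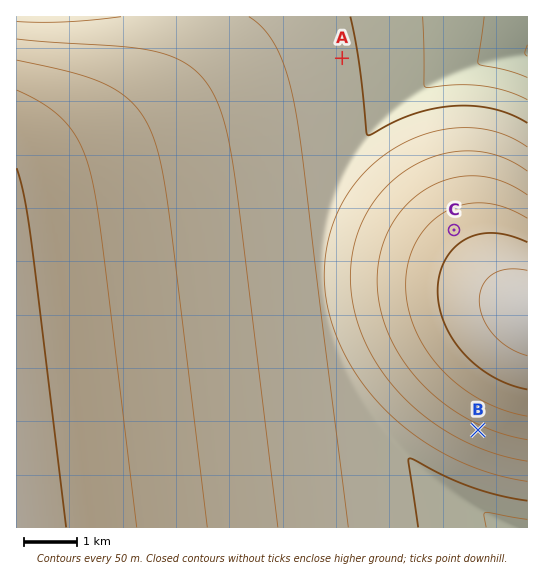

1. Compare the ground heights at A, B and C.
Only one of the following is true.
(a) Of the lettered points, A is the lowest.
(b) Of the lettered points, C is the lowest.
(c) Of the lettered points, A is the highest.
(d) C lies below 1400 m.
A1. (a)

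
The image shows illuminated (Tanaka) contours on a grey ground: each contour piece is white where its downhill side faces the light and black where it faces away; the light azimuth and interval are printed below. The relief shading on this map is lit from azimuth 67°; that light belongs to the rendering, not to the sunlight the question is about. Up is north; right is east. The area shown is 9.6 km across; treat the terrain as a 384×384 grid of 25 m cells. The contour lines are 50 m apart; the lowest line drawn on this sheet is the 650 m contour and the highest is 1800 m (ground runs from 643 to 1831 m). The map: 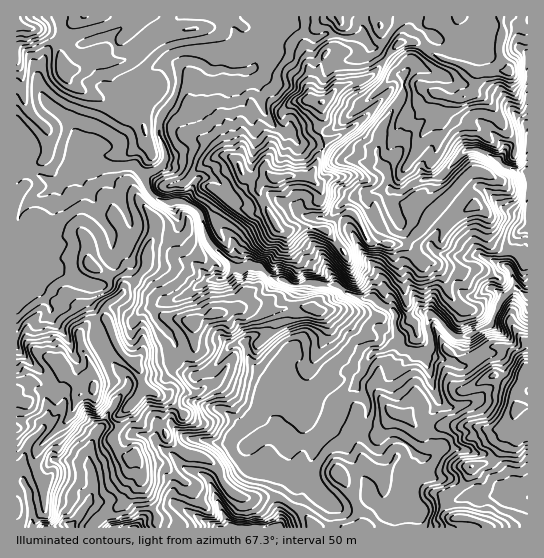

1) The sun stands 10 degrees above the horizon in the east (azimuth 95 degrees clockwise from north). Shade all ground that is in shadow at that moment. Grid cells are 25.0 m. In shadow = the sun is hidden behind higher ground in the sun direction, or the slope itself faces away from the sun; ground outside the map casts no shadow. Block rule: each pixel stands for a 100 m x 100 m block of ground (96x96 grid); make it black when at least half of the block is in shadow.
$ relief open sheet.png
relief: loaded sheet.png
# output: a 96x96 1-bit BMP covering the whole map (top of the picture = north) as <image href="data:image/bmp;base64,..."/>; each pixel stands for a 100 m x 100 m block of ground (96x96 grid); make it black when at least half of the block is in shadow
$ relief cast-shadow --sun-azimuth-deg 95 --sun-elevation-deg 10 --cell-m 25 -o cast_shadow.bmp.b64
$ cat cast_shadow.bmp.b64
<image width="96" height="96" href="data:image/bmp;base64,Qk2+BAAAAAAAAD4AAAAoAAAAYAAAAGAAAAABAAEAAAAAAIAEAAATCwAAEwsAAAIAAAAAAAAA////AAAAAAAAeA/AAAH+AAB/wAAQfAPAAaP+Bw//wAA4HgHAM4D8Dz//4AA4D8AAZ8BwH3//wAA4D+ABB4AAPh//AAA4B/gAD4AAPgP/AAB4B/wGDwAAfAP/gAB4B/4GDgAB/AP/wAD4B/4CHgAD+AH/8ADwD/oAHAAP8AD/+ADwH/gAPAA/8AH/+ADgH/gAAAA/8AP/+ABgP/gBAAAf8Q//+ABgP/gGAAAD8x///8BwH/wAAAAAZw5//+BwH8wQAAAABwD//8A4D8AwAAAAAGP//8AcB8BwAAAAAOP//8AOB+AwAAAAAPP//8APg+AmAAAAAPj//+AHweAOAAAAAfx///AHxvAOAAAAD/x///gD5ngAAAAAH/x///gC5nwAAAAAH/n///gG4D4AAAAAD/P///gA8B4AAAAAB/f///gAZA8AIAAAA/////wAQA4AIAAAAf////yDAA4AAAAMAf////7fCB4ADgAIAP////7+HDwABgACAP/////+OHgAAwAPAH/////0OHAAA5gfAH/////0cOcDgZgfAD/////tcecDgDgfgAf/f//f8ccHgDwPwAPvf/7/8ccPgg4HwAPu//z/8ccfgwADwAPv//j/+4c/AAABAAOP4/j//4B/AAAAAAPP4Pj//wA/uAAAAAef4Pj//wAf+AAAAB+fwHj//8AP+AAGAH+fwHh//+AD+EAPgP+XgDg///AA/+AHhz+3gAIP//AAf+AAvj8jAGcD//AAH+xx/h9gAA4AHH4AA/n4fh9wAA4A/H8AAH/4/D/wAB4D/H8AAP9h/D7gAD4H+P8AAf+D/H4AABwD+P8AB//H+HwAAQAB+P+AD//D+MgCAwAA+P+AH//j8cgHAwCA+H+AP/8B48BDAALA8H/Af/+Bw4HhAADA4D/D//+AA4HwgwDAYD/H//8AAwDwAwDAID+P//8AAAA4AABAAT+f//4EDCAAAAAAAT8///4GDCAAAAAAAz5///wHgCLGAAAAAn7///gHgAPngAAAgD3///gHgAH3wAAAwAv///gDAAI/4AAAIA///98AAAcf8AAAAP///94AAA8L+AAAA////95vAB+J/AAAD////55/AB+M/DgAH////54fgB/EPPgAH////x4fgB/gH/gAH////88fwB3gD9wYA/9//88/wB3gBwB4AP88Hc5/gB7wAyD4AH88DUz/CA5wAGDwAAY4C0//Dg4YAEDgAAA8Al//hw9AAADAAAA8AD//g8cAAADAAAAeAf//gcOAAASAAAAOD//8AOPgAASBwAAHf//+ADH8AAiHwAAH///+4Bn8cBifwAAH///+8A3wGDifgAAD///+8AHgODA/gAADP//+dIHh+DA/gAADD//+M+Dv+BA/gAAAA//+A/B/4BA/AAAAAH//gfh/AGAfAAAAAB//wPz8AGAPAAAAAA//wPx4AMACAAAAAA//4P4AAOAAAAAAAAP/4/8AAeAAAAAAAAAAcfcAAeAAAAAAAAAfePOAAOAAQAAAAAA/+PCAAGAA4AAAAAD/8OAYAEA="/>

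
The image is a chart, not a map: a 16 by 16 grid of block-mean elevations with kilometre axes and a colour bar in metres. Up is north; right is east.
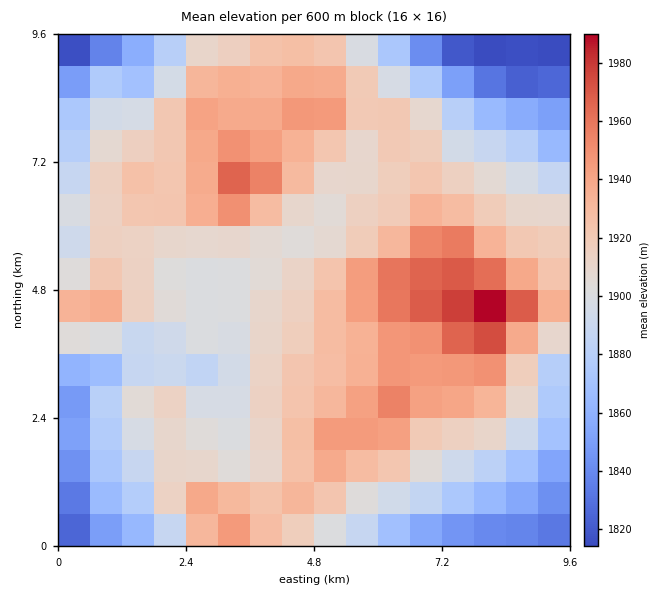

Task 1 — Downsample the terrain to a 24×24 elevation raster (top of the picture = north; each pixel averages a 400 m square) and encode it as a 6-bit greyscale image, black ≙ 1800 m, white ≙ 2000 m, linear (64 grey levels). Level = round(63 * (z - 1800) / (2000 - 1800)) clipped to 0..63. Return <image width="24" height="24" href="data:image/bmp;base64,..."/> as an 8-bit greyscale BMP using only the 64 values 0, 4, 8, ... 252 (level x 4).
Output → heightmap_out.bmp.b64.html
<image width="24" height="24" href="data:image/bmp;base64,Qk12BgAAAAAAADYEAAAoAAAAGAAAABgAAAABAAgAAAAAAEACAAATCwAAEwsAAAABAAAAAAAAAAAAAAEBAQACAgIAAwMDAAQEBAAFBQUABgYGAAcHBwAICAgACQkJAAoKCgALCwsADAwMAA0NDQAODg4ADw8PABAQEAAREREAEhISABMTEwAUFBQAFRUVABYWFgAXFxcAGBgYABkZGQAaGhoAGxsbABwcHAAdHR0AHh4eAB8fHwAgICAAISEhACIiIgAjIyMAJCQkACUlJQAmJiYAJycnACgoKAApKSkAKioqACsrKwAsLCwALS0tAC4uLgAvLy8AMDAwADExMQAyMjIAMzMzADQ0NAA1NTUANjY2ADc3NwA4ODgAOTk5ADo6OgA7OzsAPDw8AD09PQA+Pj4APz8/AEBAQABBQUEAQkJCAENDQwBEREQARUVFAEZGRgBHR0cASEhIAElJSQBKSkoAS0tLAExMTABNTU0ATk5OAE9PTwBQUFAAUVFRAFJSUgBTU1MAVFRUAFVVVQBWVlYAV1dXAFhYWABZWVkAWlpaAFtbWwBcXFwAXV1dAF5eXgBfX18AYGBgAGFhYQBiYmIAY2NjAGRkZABlZWUAZmZmAGdnZwBoaGgAaWlpAGpqagBra2sAbGxsAG1tbQBubm4Ab29vAHBwcABxcXEAcnJyAHNzcwB0dHQAdXV1AHZ2dgB3d3cAeHh4AHl5eQB6enoAe3t7AHx8fAB9fX0Afn5+AH9/fwCAgIAAgYGBAIKCggCDg4MAhISEAIWFhQCGhoYAh4eHAIiIiACJiYkAioqKAIuLiwCMjIwAjY2NAI6OjgCPj48AkJCQAJGRkQCSkpIAk5OTAJSUlACVlZUAlpaWAJeXlwCYmJgAmZmZAJqamgCbm5sAnJycAJ2dnQCenp4An5+fAKCgoAChoaEAoqKiAKOjowCkpKQApaWlAKampgCnp6cAqKioAKmpqQCqqqoAq6urAKysrACtra0Arq6uAK+vrwCwsLAAsbGxALKysgCzs7MAtLS0ALW1tQC2trYAt7e3ALi4uAC5ubkAurq6ALu7uwC8vLwAvb29AL6+vgC/v78AwMDAAMHBwQDCwsIAw8PDAMTExADFxcUAxsbGAMfHxwDIyMgAycnJAMrKygDLy8sAzMzMAM3NzQDOzs4Az8/PANDQ0ADR0dEA0tLSANPT0wDU1NQA1dXVANbW1gDX19cA2NjYANnZ2QDa2toA29vbANzc3ADd3d0A3t7eAN/f3wDg4OAA4eHhAOLi4gDj4+MA5OTkAOXl5QDm5uYA5+fnAOjo6ADp6ekA6urqAOvr6wDs7OwA7e3tAO7u7gDv7+8A8PDwAPHx8QDy8vIA8/PzAPT09AD19fUA9vb2APf39wD4+PgA+fn5APr6+gD7+/sA/Pz8AP39/QD+/v4A////ABQwPEhYdJywuKSQjIBwaFhEPDQwLCwsJBxATFRoiKy8tKigoJSAdGhcWFBIQDw4MCBIWGB8nKyomJigqKSQhIB4cGRcVEhANCxMYGiAkJCIhIiUpKyknJiMfHRsYFhMPDxQZHCAjISAgIiQpLi4sKyciICAdGhcSDhUaHyEjIR8gIyUpLS4uLiolJScjHxwVDRUbICMkIR0gIyYoKSwuMS8qKywnIx4WDxMaICIhHBsfIyYnKCosMDEuLi0tJx4WFRQVGRsaGxwfIyUnKCkrLS4uLjAvJx4YHh8cGhodHx8fIiQmKCkqLi4uMTY0KiQfJionIyEgIB8gIyQlKCosLzAyNzs6NS4nKS0qJSMgIB8gIiMlKCsvMzU3Nzo8NzApISYnJSIgICAgISIkJyswMzU1NTc0LiwnHCEmJCEgICAgICEiIyYrLjE0NjMsJyckHSAlJCQkIyMjIiEgISMlJywwMS0oJiYlHyAlJiYnKS0tKCQhISMlJSgrKiclJCMjHiEmKCcnKzM0LyklISIkJScoJyUjISAfGh8lJycnKS81My4oIyIiJCcmJCIgHh0ZFx4jJSUnKy0xLywpJiMiJCckIB4dGxgUFx0hIiMoLS0sKysrKycjJigjHRkYFxQRFRseHSAoLCwrLC0wMCwlJSYgGhUSEA8PDxcaFxkiKiwsKywuLSskIB8ZEw4KCAgKBw8TEhYdJScnJycoKCghHBYPCwgGBQUFAwcKERUaISMkJygoJyQcGBILBgQEBQUEA=="/>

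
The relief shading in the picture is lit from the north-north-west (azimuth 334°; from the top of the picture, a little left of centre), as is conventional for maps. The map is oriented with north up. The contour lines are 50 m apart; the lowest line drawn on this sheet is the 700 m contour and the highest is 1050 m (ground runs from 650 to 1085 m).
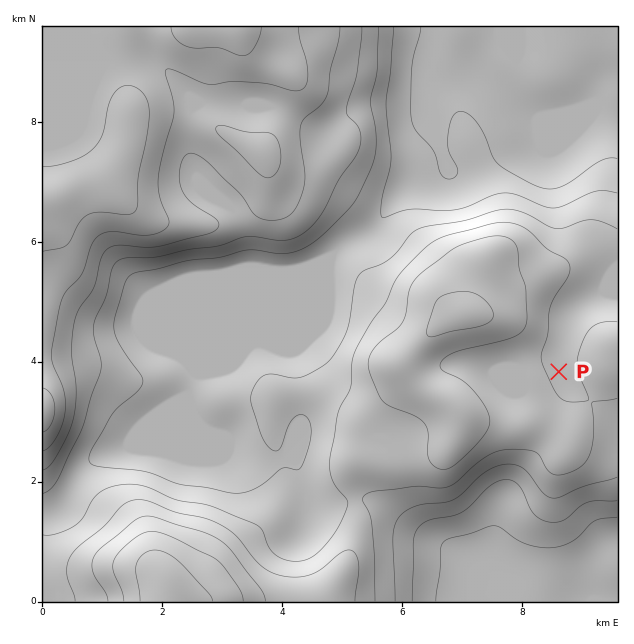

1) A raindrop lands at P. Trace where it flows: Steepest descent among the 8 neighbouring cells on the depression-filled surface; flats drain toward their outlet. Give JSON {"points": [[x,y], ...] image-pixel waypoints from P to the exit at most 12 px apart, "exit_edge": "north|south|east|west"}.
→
{"points": [[559, 372], [560, 360], [562, 348], [565, 336], [568, 324], [575, 312], [587, 300], [599, 294], [610, 282], [617, 274]], "exit_edge": "east"}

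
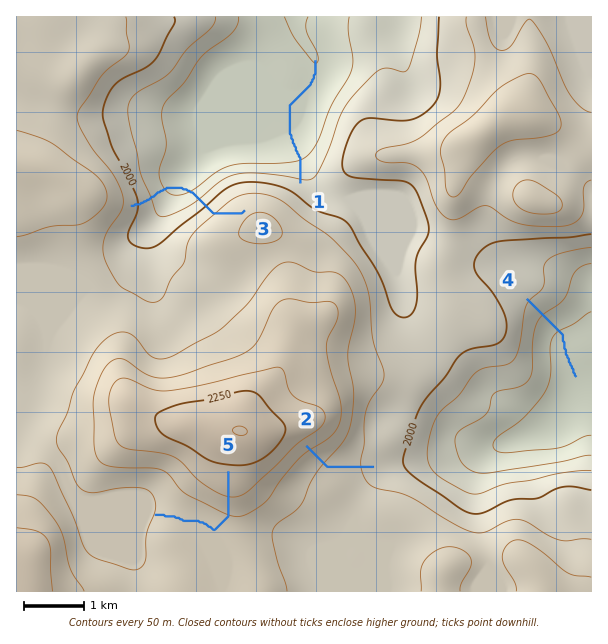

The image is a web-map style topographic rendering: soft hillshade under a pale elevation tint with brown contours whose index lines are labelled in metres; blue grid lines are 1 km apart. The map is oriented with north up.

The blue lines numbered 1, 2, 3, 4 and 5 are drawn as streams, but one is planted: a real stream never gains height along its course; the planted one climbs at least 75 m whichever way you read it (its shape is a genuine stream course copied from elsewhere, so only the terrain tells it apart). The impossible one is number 3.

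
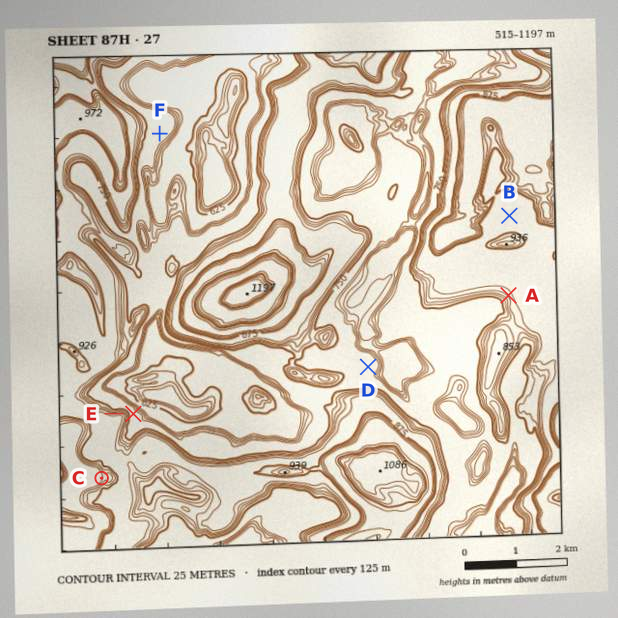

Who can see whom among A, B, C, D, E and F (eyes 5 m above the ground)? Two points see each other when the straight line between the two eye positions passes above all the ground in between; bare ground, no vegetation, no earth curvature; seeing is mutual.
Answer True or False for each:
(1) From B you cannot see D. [True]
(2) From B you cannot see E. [True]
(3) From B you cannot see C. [True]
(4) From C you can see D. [False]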